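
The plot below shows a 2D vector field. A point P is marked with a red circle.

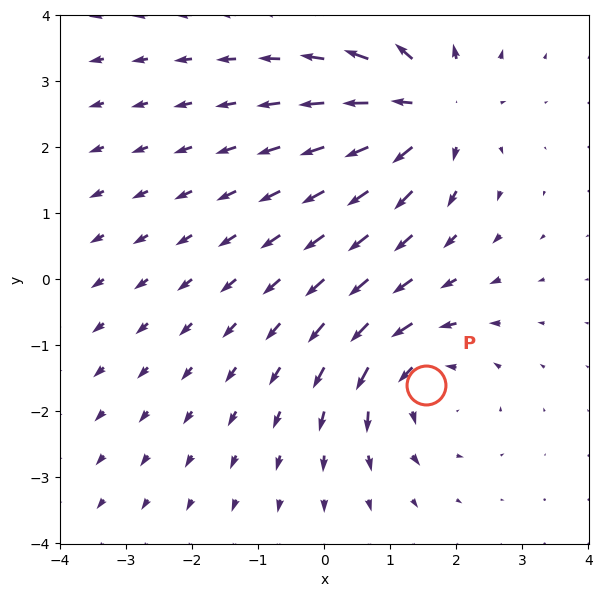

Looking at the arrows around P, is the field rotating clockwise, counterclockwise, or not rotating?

Near P at (1.5, -1.6) the arrows circulate counterclockwise. The curl (z-component) there is about +4; positive curl means counterclockwise rotation.

counterclockwise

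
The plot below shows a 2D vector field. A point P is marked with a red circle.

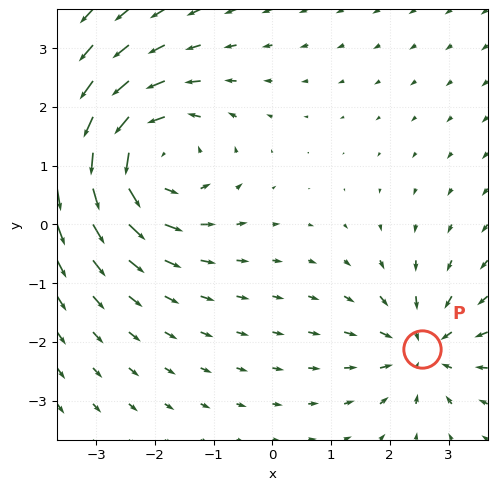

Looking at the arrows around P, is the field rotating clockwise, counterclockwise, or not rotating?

Near P at (2.6, -2.1) the arrows show no circulation. The curl there is ≈0.

not rotating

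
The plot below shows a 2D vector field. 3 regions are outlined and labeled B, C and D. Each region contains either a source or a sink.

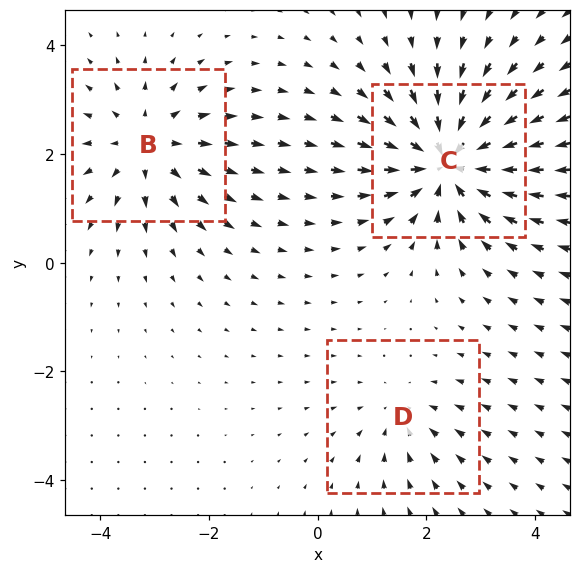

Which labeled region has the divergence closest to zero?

D

Divergence at each region's feature centre — B: about +3, C: about -5, D: about -2. Region D is closest to zero.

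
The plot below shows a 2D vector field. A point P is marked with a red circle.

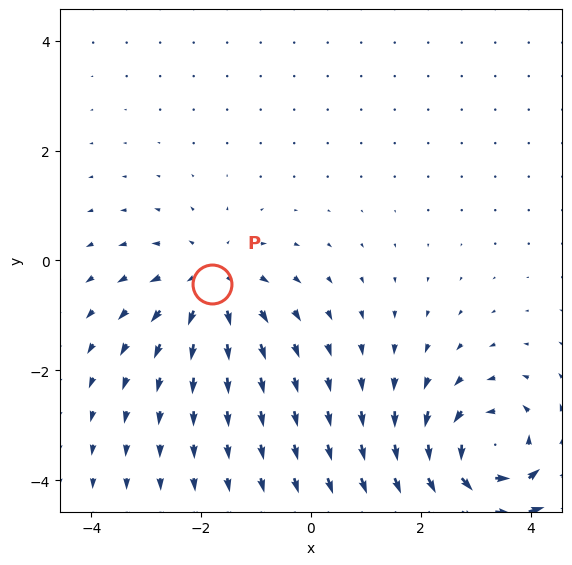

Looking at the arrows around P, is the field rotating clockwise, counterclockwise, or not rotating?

Near P at (-1.8, -0.4) the arrows show no circulation. The curl there is ≈0.

not rotating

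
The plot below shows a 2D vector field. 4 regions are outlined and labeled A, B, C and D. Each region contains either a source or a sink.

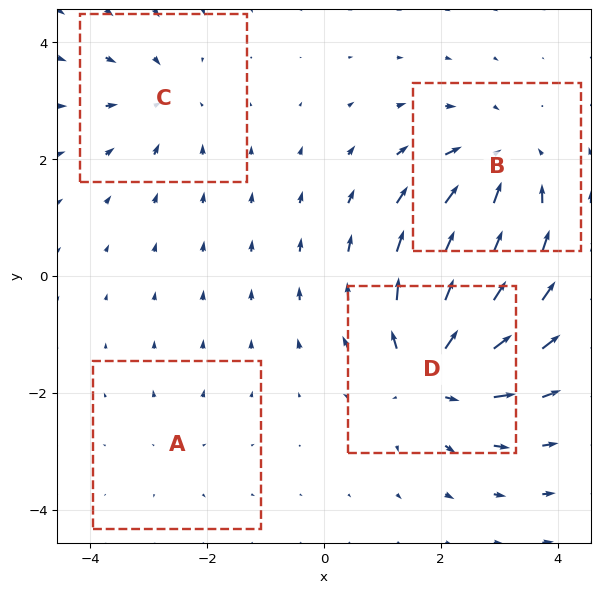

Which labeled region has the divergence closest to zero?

A

Divergence at each region's feature centre — A: about +2, B: about -5, C: about -3, D: about +7. Region A is closest to zero.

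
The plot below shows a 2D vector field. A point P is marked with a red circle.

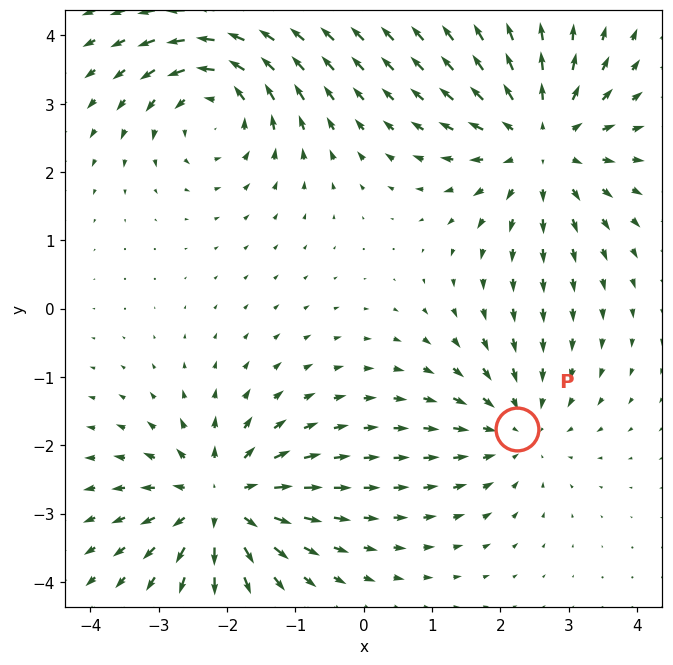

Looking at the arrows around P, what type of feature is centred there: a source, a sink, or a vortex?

At P (2.2, -1.8) the arrows converge inward. Divergence about -3, curl ≈0 — negative divergence with near-zero curl is a sink.

sink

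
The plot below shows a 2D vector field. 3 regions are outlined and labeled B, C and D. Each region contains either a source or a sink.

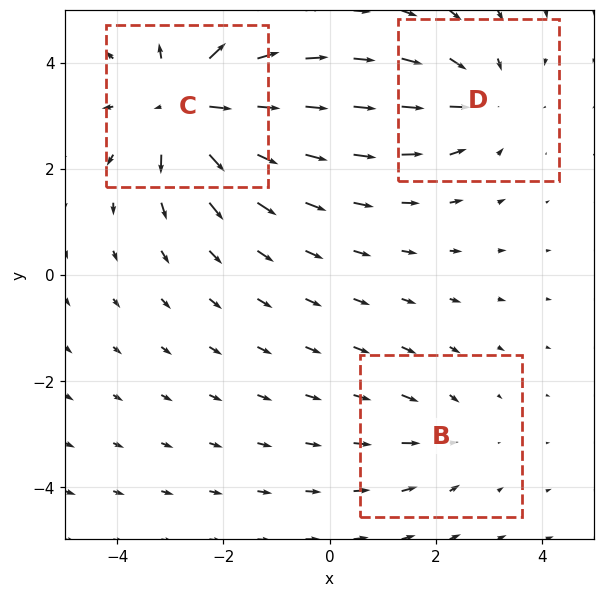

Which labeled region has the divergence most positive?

Divergence at each region's feature centre — B: about -2, C: about +5, D: about -3. Region C is most positive.

C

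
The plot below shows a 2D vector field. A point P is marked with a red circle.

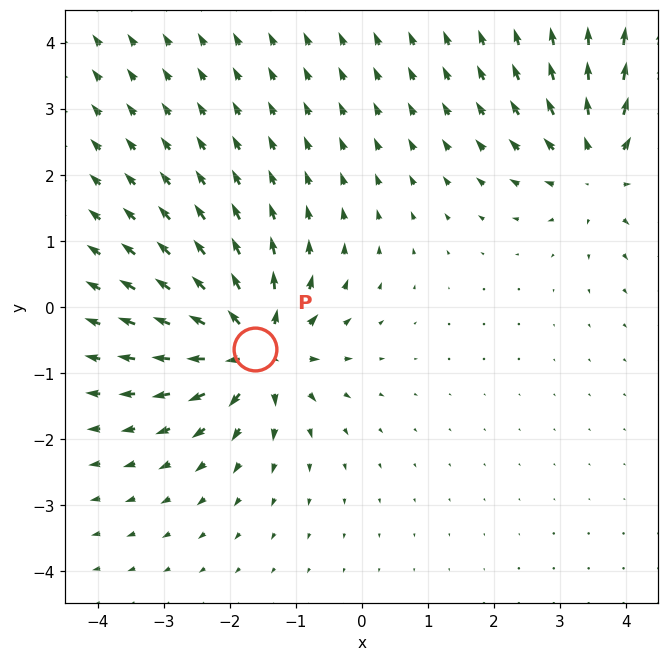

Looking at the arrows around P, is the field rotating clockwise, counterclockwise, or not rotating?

not rotating

Near P at (-1.6, -0.6) the arrows show no circulation. The curl there is ≈0.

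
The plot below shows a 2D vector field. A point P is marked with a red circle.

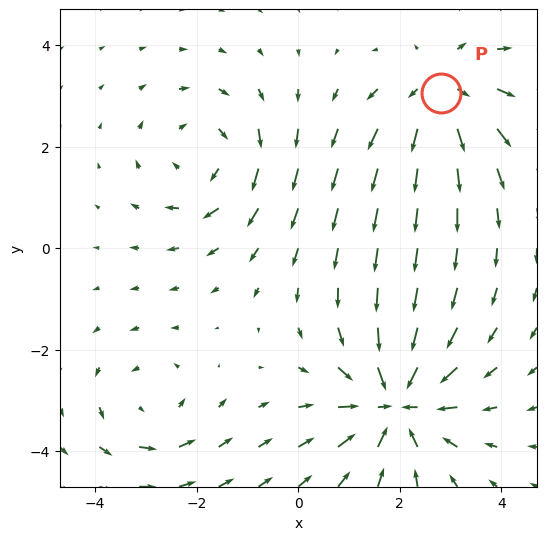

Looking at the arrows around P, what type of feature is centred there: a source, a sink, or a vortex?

source

At P (2.8, 3.1) the arrows spread outward. Divergence about +4, curl ≈0 — positive divergence with near-zero curl is a source.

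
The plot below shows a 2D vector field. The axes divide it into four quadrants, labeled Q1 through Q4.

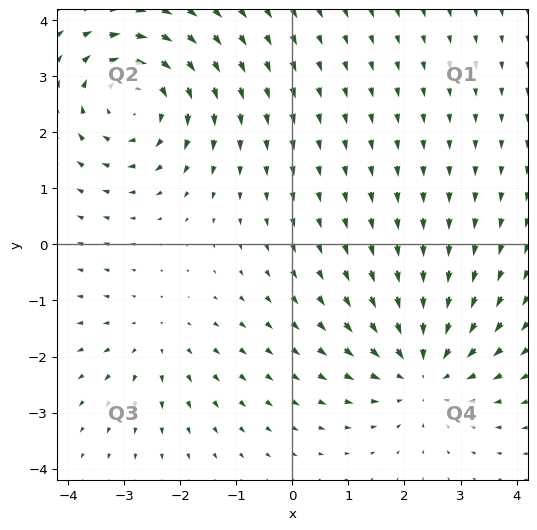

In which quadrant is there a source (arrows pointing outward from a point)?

Q3

The source sits at approximately (-2.5, -1.7), which lies in quadrant Q3. The divergence there is about +2, positive as expected for a source.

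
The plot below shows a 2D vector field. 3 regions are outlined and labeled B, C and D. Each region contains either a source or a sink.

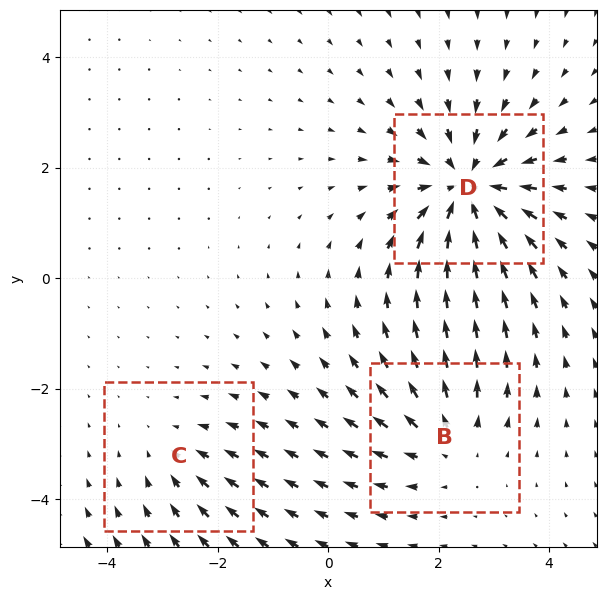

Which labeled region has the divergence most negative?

Divergence at each region's feature centre — B: about +3, C: about -2, D: about -5. Region D is most negative.

D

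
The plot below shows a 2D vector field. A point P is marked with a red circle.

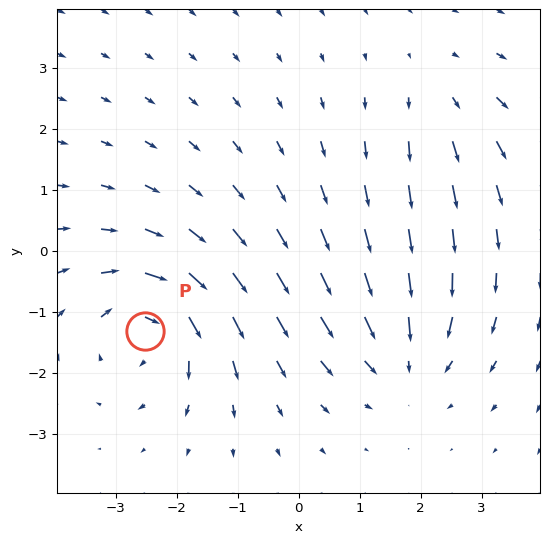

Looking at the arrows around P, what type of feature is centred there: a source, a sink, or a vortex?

At P (-2.5, -1.3) the arrows circulate clockwise. Divergence ≈0, curl about -6 — near-zero divergence with nonzero curl is a vortex.

vortex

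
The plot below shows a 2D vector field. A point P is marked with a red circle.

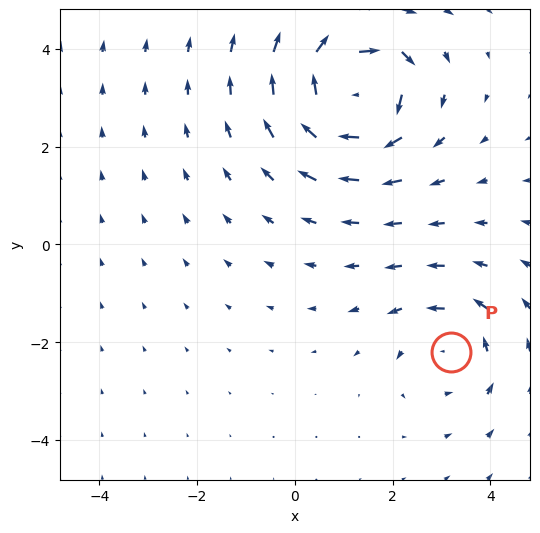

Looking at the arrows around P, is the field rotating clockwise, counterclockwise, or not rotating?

counterclockwise

Near P at (3.2, -2.2) the arrows circulate counterclockwise. The curl (z-component) there is about +2; positive curl means counterclockwise rotation.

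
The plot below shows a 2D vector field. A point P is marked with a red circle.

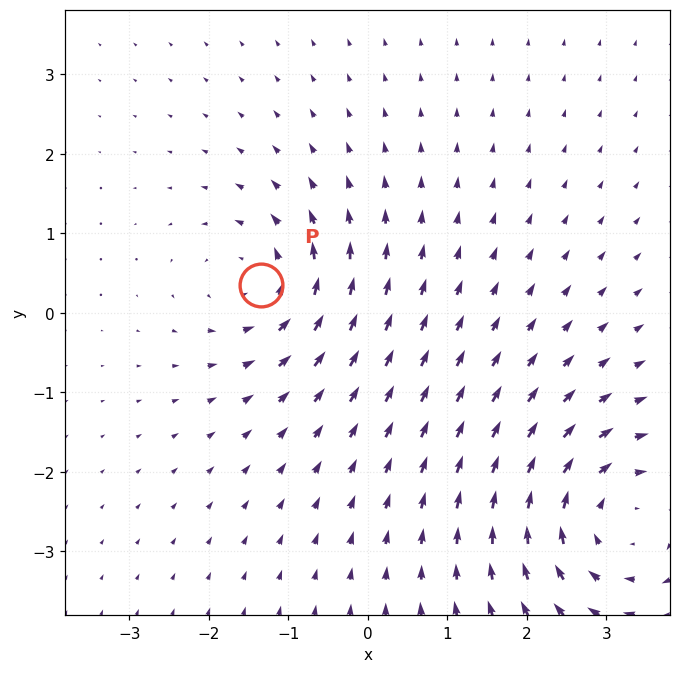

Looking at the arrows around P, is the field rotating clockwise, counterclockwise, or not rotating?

counterclockwise

Near P at (-1.3, 0.4) the arrows circulate counterclockwise. The curl (z-component) there is about +4; positive curl means counterclockwise rotation.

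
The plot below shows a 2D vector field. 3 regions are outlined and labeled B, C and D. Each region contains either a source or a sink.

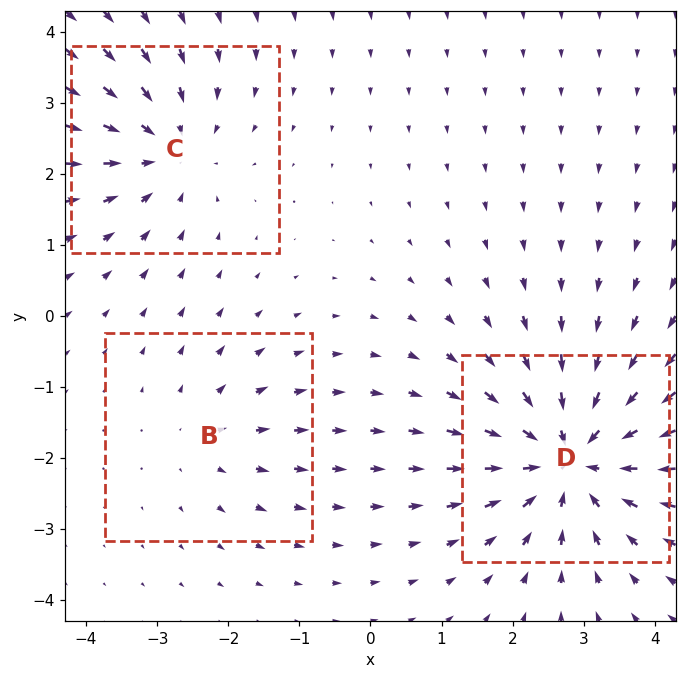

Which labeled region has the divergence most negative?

D

Divergence at each region's feature centre — B: about +2, C: about -3, D: about -5. Region D is most negative.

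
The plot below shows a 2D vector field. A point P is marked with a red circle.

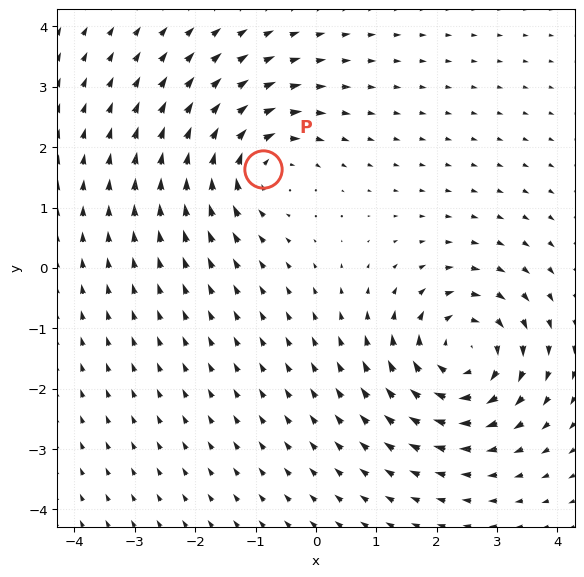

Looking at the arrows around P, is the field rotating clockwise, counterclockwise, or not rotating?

Near P at (-0.9, 1.6) the arrows circulate clockwise. The curl (z-component) there is about -4; negative curl means clockwise rotation.

clockwise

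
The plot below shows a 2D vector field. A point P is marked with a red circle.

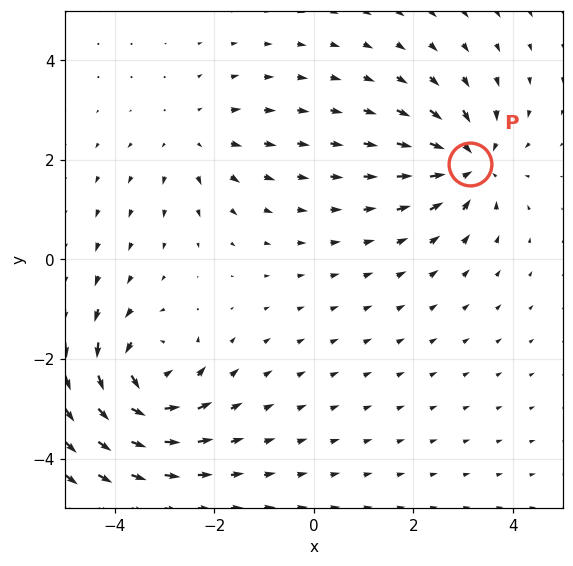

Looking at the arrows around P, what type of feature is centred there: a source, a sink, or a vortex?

sink

At P (3.1, 1.9) the arrows converge inward. Divergence about -5, curl ≈0 — negative divergence with near-zero curl is a sink.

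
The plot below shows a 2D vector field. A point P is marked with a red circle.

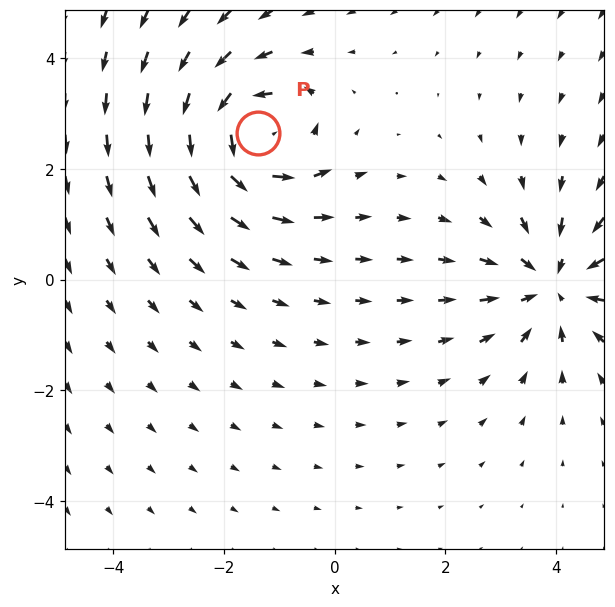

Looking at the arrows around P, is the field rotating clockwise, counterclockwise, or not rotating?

Near P at (-1.4, 2.7) the arrows circulate counterclockwise. The curl (z-component) there is about +6; positive curl means counterclockwise rotation.

counterclockwise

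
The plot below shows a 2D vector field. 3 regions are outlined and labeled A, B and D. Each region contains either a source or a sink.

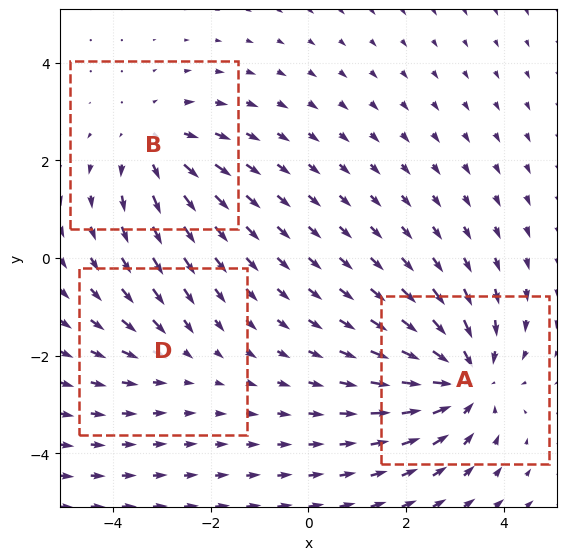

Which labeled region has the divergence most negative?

A

Divergence at each region's feature centre — A: about -4, B: about +3, D: about -2. Region A is most negative.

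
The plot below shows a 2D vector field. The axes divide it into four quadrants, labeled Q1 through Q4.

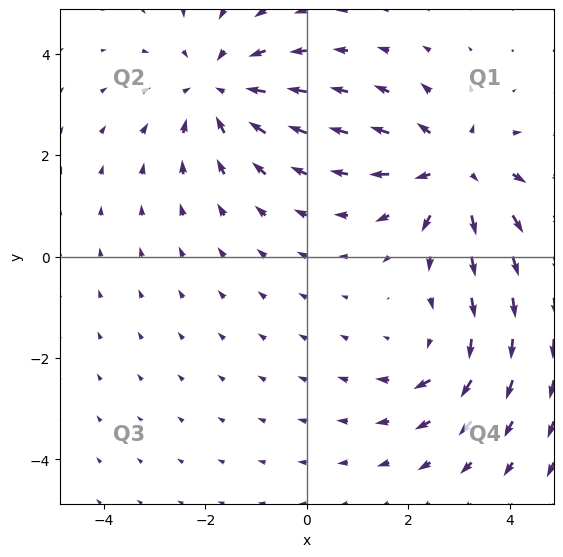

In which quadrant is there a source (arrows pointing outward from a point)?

Q1

The source sits at approximately (2.9, 1.7), which lies in quadrant Q1. The divergence there is about +4, positive as expected for a source.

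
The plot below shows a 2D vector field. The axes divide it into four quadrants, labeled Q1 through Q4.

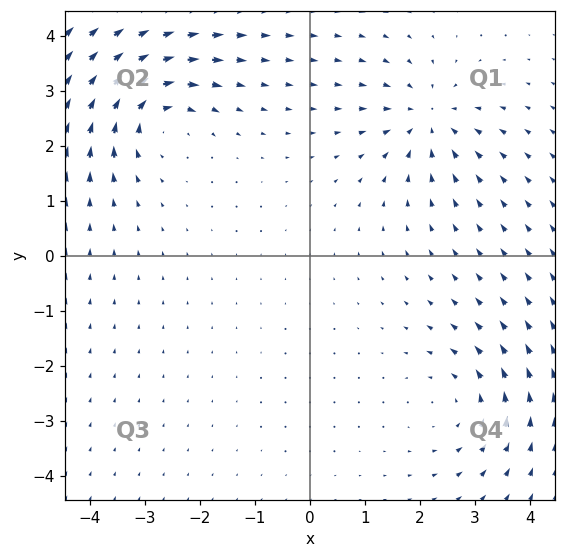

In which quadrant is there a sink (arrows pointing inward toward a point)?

The sink sits at approximately (2.1, 2.5), which lies in quadrant Q1. The divergence there is about -3, negative as expected for a sink.

Q1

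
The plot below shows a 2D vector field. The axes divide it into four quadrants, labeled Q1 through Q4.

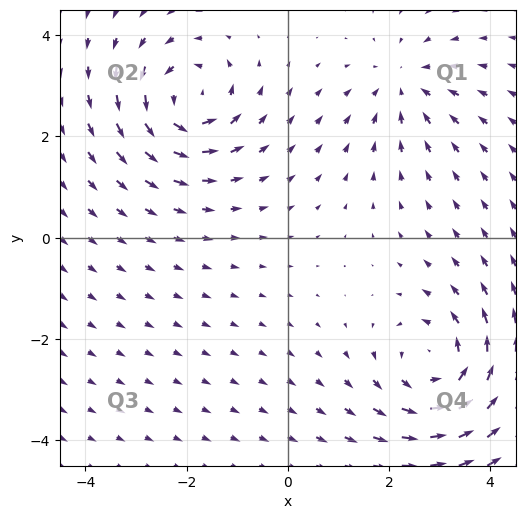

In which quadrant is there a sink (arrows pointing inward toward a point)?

The sink sits at approximately (2.3, 3.0), which lies in quadrant Q1. The divergence there is about -3, negative as expected for a sink.

Q1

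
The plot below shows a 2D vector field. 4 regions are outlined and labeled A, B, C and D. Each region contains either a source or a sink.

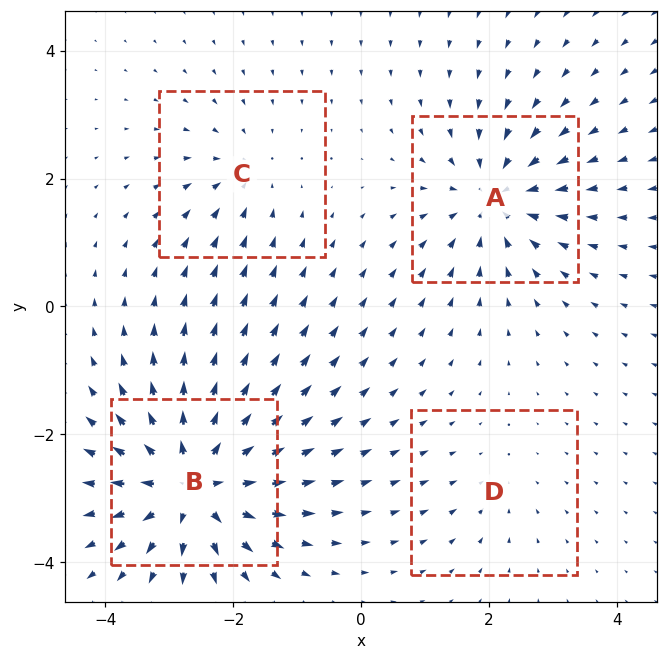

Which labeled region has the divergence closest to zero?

D

Divergence at each region's feature centre — A: about -6, B: about +8, C: about -3, D: about -2. Region D is closest to zero.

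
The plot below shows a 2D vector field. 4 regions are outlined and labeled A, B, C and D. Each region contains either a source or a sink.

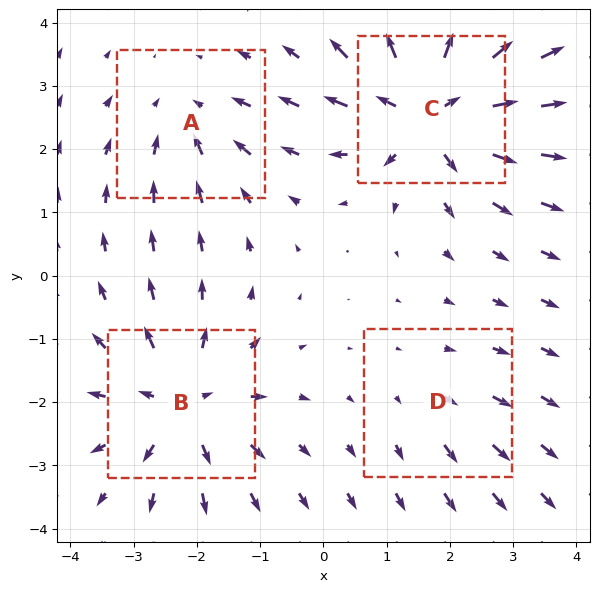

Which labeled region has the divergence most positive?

Divergence at each region's feature centre — A: about -3, B: about +5, C: about +7, D: about +2. Region C is most positive.

C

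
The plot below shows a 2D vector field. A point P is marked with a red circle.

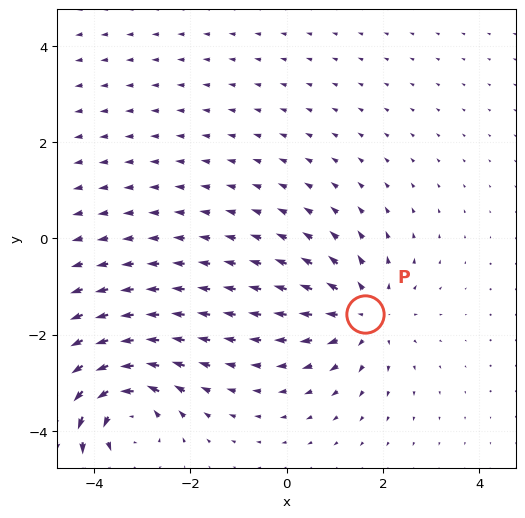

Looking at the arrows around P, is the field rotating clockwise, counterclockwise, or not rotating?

Near P at (1.6, -1.6) the arrows show no circulation. The curl there is ≈0.

not rotating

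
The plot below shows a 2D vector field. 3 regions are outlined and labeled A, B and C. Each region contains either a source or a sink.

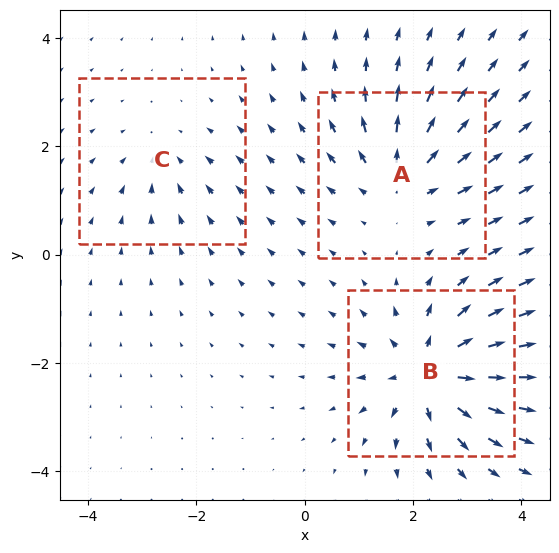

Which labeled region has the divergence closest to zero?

C

Divergence at each region's feature centre — A: about +4, B: about +6, C: about -2. Region C is closest to zero.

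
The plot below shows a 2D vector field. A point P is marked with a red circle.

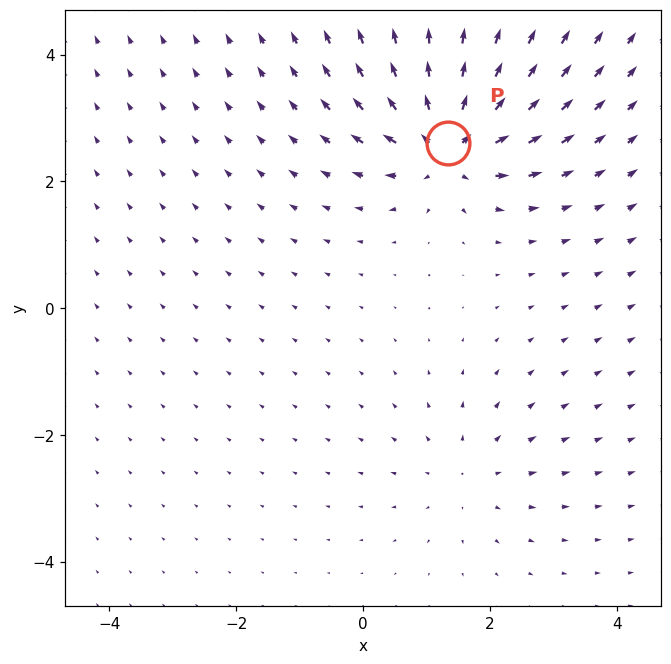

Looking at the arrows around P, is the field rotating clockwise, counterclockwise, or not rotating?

Near P at (1.3, 2.6) the arrows show no circulation. The curl there is ≈0.

not rotating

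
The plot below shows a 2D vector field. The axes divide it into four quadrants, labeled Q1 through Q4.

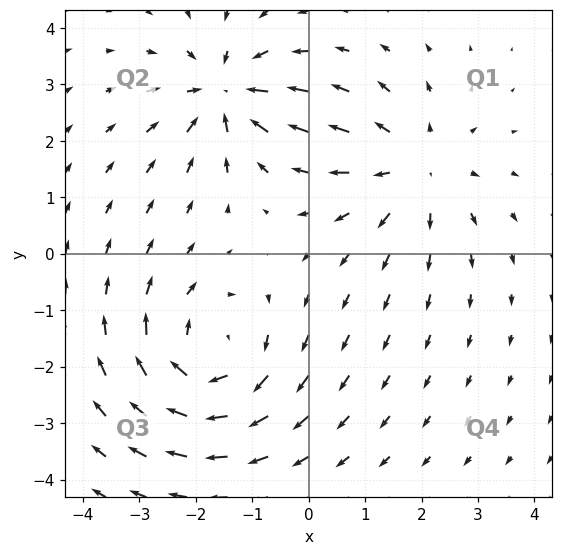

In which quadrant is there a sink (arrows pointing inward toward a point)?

Q2

The sink sits at approximately (-1.5, 2.8), which lies in quadrant Q2. The divergence there is about -5, negative as expected for a sink.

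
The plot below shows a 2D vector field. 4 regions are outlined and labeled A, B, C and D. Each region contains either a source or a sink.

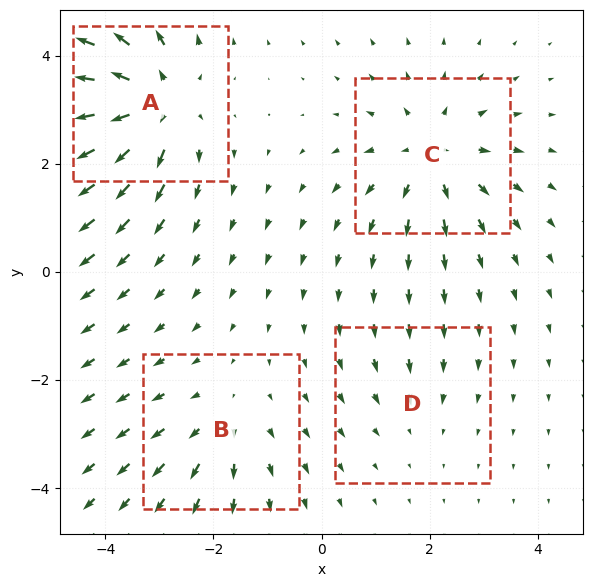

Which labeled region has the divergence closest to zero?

D

Divergence at each region's feature centre — A: about +6, B: about +3, C: about +5, D: about -2. Region D is closest to zero.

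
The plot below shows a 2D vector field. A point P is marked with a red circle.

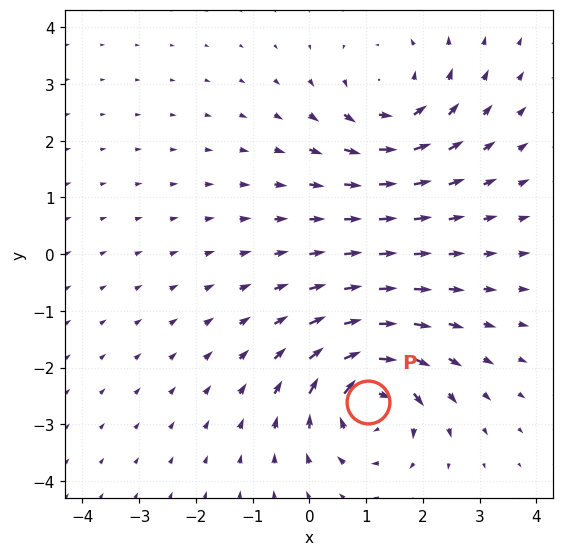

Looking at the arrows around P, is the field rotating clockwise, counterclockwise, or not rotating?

clockwise

Near P at (1.0, -2.6) the arrows circulate clockwise. The curl (z-component) there is about -6; negative curl means clockwise rotation.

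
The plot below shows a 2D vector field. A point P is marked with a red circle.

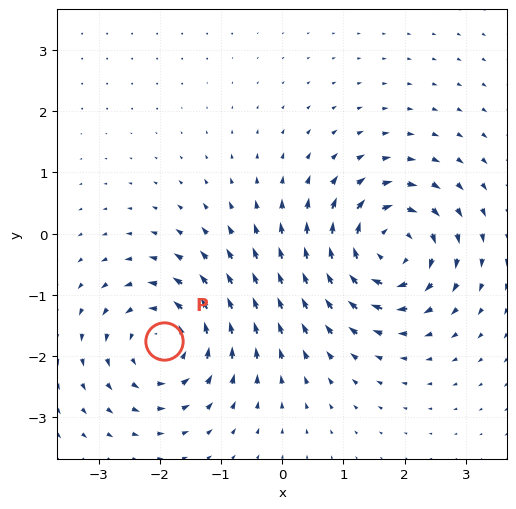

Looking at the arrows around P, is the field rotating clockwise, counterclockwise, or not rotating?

counterclockwise

Near P at (-1.9, -1.8) the arrows circulate counterclockwise. The curl (z-component) there is about +5; positive curl means counterclockwise rotation.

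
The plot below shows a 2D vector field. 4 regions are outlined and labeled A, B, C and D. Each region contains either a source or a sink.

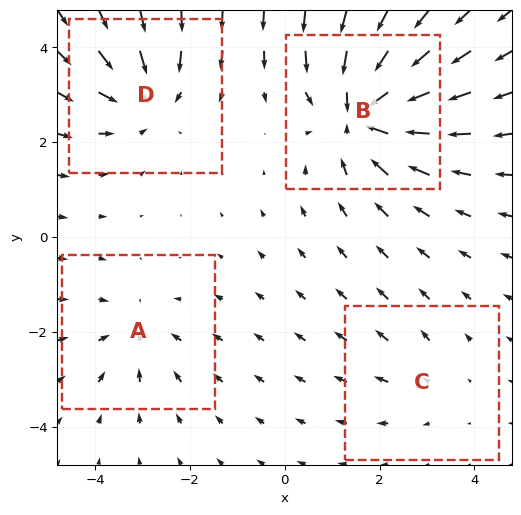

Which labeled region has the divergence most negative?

Divergence at each region's feature centre — A: about -3, B: about -6, C: about +2, D: about -4. Region B is most negative.

B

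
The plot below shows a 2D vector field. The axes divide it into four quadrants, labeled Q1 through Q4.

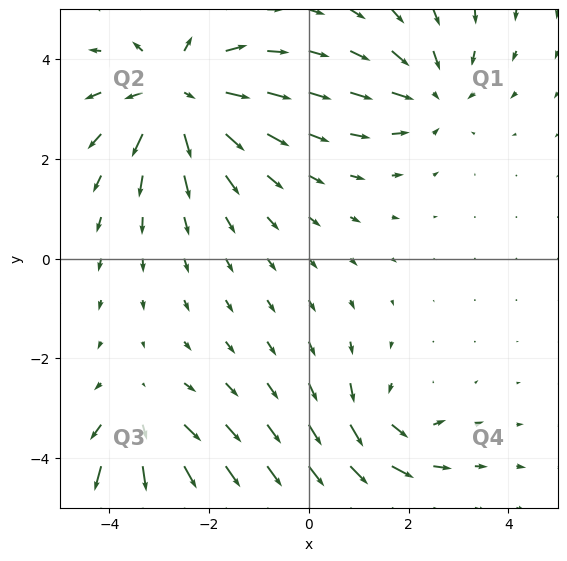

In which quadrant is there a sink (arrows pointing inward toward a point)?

The sink sits at approximately (2.5, 3.3), which lies in quadrant Q1. The divergence there is about -3, negative as expected for a sink.

Q1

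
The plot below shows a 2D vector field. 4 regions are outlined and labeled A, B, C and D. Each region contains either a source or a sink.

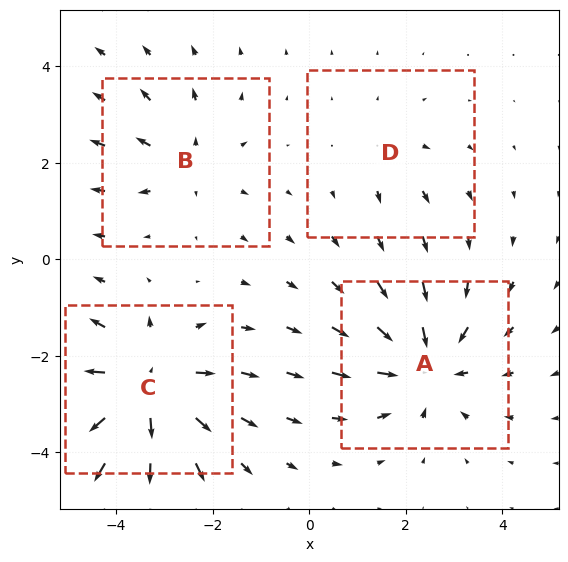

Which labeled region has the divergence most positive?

Divergence at each region's feature centre — A: about -5, B: about +3, C: about +6, D: about +2. Region C is most positive.

C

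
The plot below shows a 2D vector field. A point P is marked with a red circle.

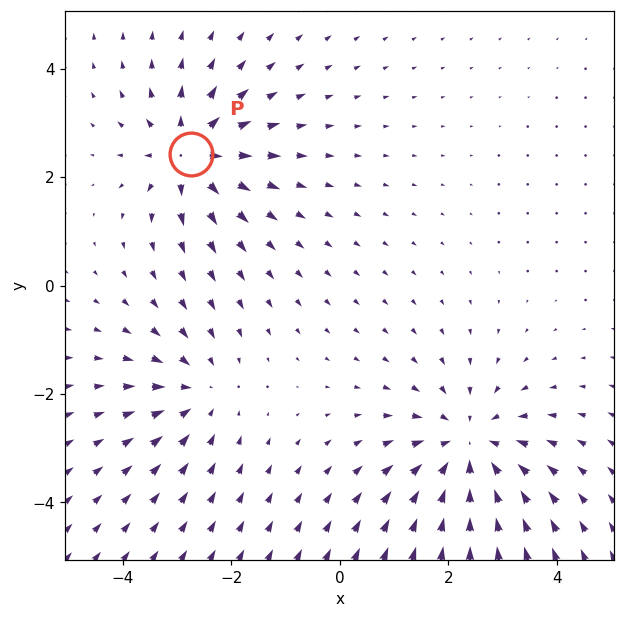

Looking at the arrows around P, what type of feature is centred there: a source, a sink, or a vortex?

At P (-2.8, 2.4) the arrows spread outward. Divergence about +5, curl ≈0 — positive divergence with near-zero curl is a source.

source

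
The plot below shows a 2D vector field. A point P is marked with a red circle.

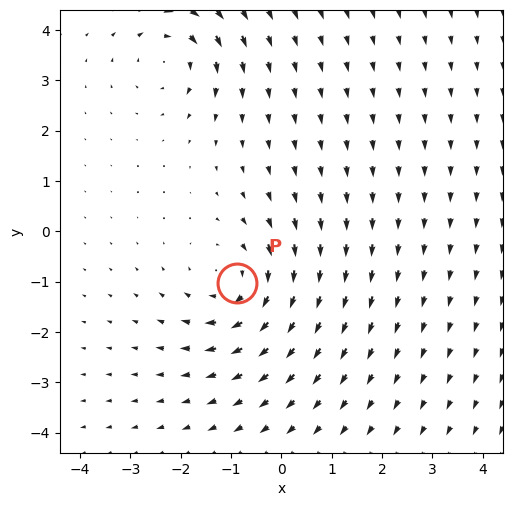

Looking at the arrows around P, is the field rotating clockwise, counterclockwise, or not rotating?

clockwise

Near P at (-0.9, -1.0) the arrows circulate clockwise. The curl (z-component) there is about -4; negative curl means clockwise rotation.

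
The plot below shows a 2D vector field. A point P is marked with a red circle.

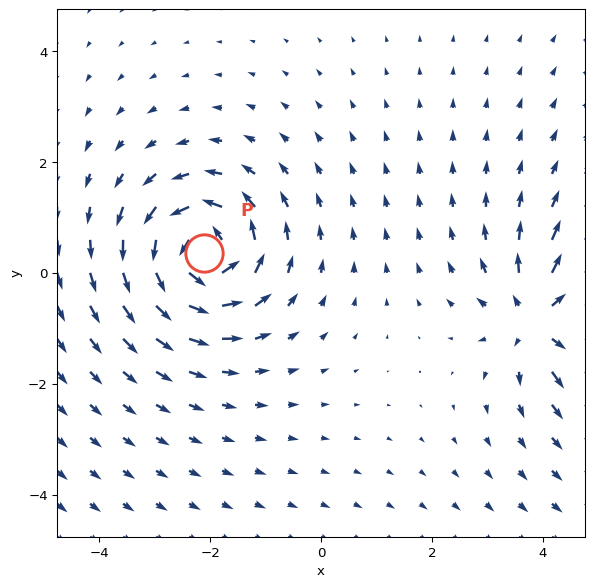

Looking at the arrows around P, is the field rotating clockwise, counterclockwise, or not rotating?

Near P at (-2.1, 0.4) the arrows circulate counterclockwise. The curl (z-component) there is about +6; positive curl means counterclockwise rotation.

counterclockwise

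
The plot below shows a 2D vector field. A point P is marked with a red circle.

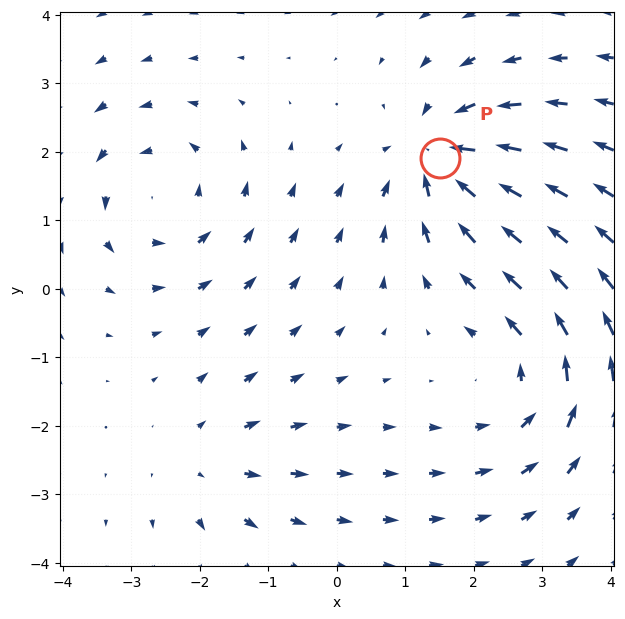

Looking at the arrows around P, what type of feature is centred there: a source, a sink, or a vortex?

sink

At P (1.5, 1.9) the arrows converge inward. Divergence about -6, curl ≈0 — negative divergence with near-zero curl is a sink.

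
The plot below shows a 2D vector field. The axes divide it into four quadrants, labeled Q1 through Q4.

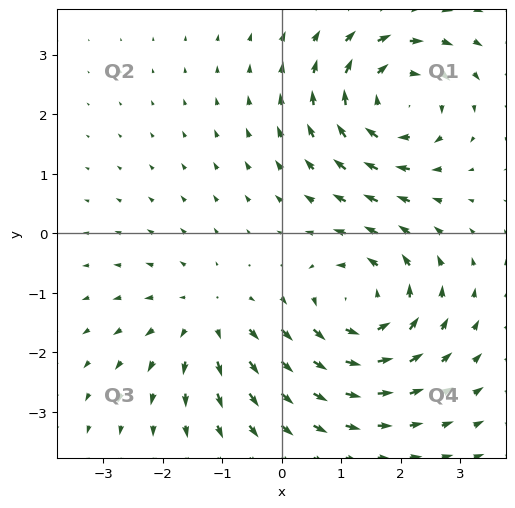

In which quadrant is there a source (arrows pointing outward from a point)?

The source sits at approximately (-1.2, -1.4), which lies in quadrant Q3. The divergence there is about +2, positive as expected for a source.

Q3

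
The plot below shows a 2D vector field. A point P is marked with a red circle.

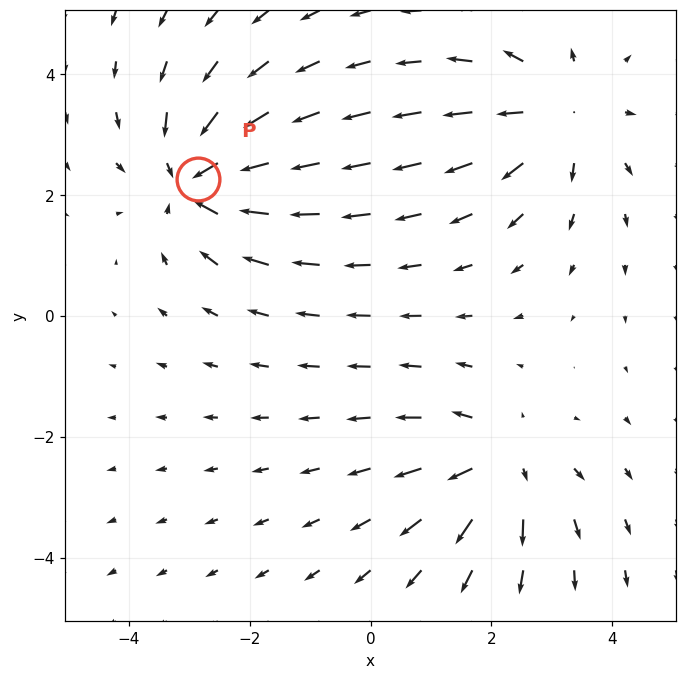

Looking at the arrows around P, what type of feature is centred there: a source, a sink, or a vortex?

At P (-2.9, 2.3) the arrows converge inward. Divergence about -6, curl ≈0 — negative divergence with near-zero curl is a sink.

sink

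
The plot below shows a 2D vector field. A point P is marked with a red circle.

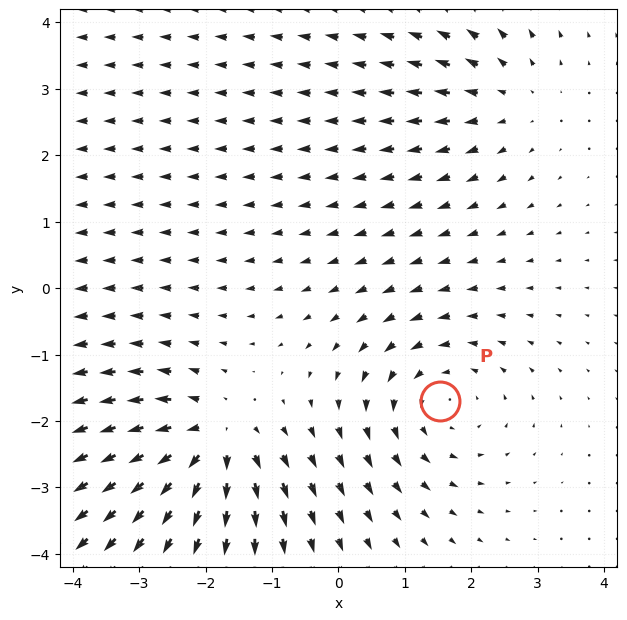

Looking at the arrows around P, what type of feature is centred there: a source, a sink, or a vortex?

vortex

At P (1.5, -1.7) the arrows circulate counterclockwise. Divergence ≈0, curl about +4 — near-zero divergence with nonzero curl is a vortex.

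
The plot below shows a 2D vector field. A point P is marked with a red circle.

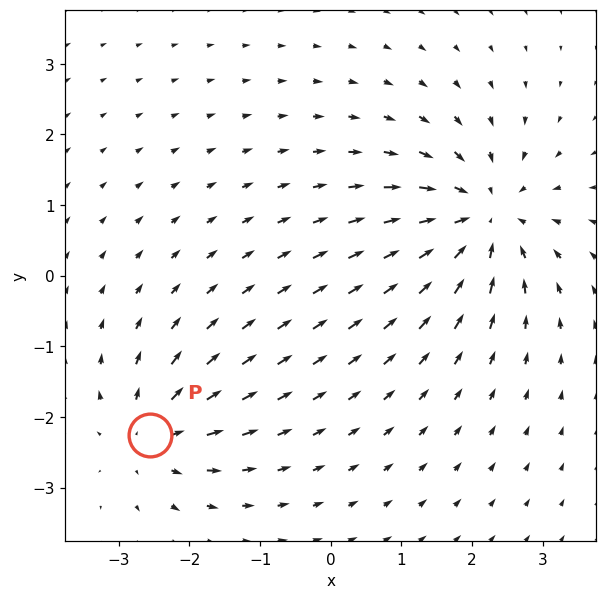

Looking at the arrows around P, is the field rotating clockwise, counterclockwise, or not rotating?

not rotating

Near P at (-2.6, -2.3) the arrows show no circulation. The curl there is ≈0.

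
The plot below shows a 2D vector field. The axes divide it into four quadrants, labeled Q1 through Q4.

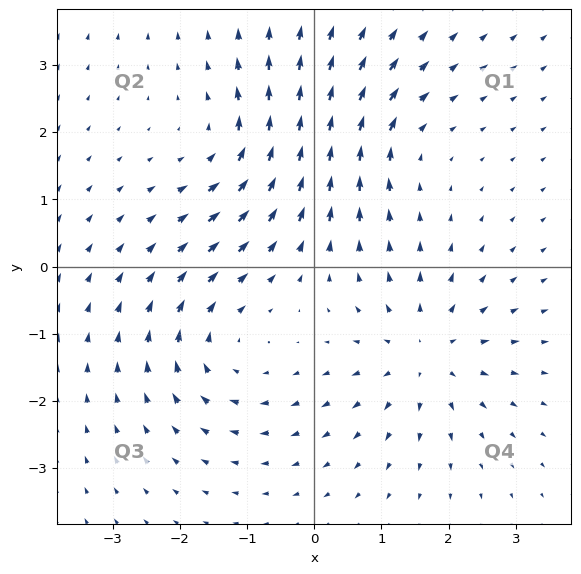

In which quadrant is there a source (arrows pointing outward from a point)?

The source sits at approximately (1.7, -1.3), which lies in quadrant Q4. The divergence there is about +5, positive as expected for a source.

Q4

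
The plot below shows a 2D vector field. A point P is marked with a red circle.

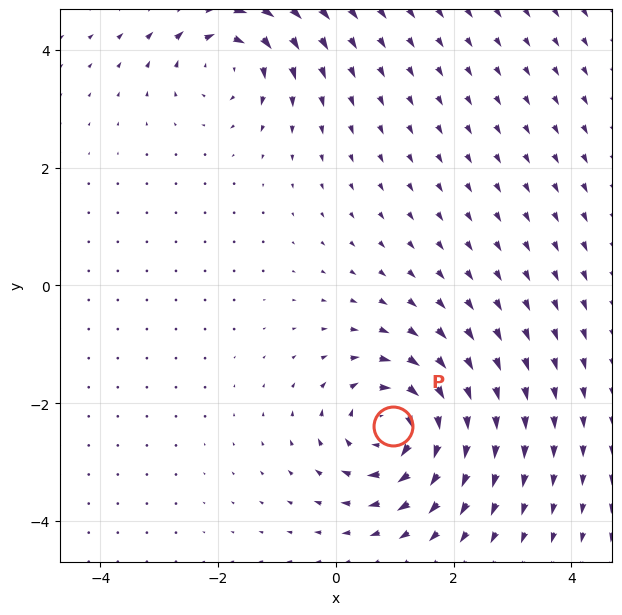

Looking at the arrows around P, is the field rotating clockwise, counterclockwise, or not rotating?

Near P at (1.0, -2.4) the arrows circulate clockwise. The curl (z-component) there is about -5; negative curl means clockwise rotation.

clockwise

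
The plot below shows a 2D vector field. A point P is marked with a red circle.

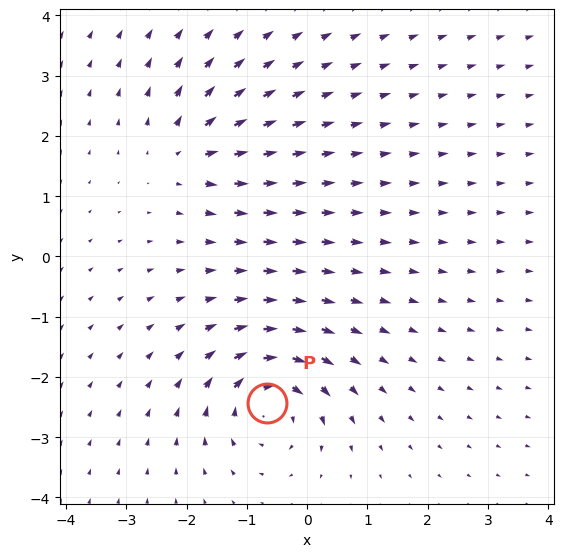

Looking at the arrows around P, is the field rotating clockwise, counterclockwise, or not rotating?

Near P at (-0.7, -2.4) the arrows circulate clockwise. The curl (z-component) there is about -6; negative curl means clockwise rotation.

clockwise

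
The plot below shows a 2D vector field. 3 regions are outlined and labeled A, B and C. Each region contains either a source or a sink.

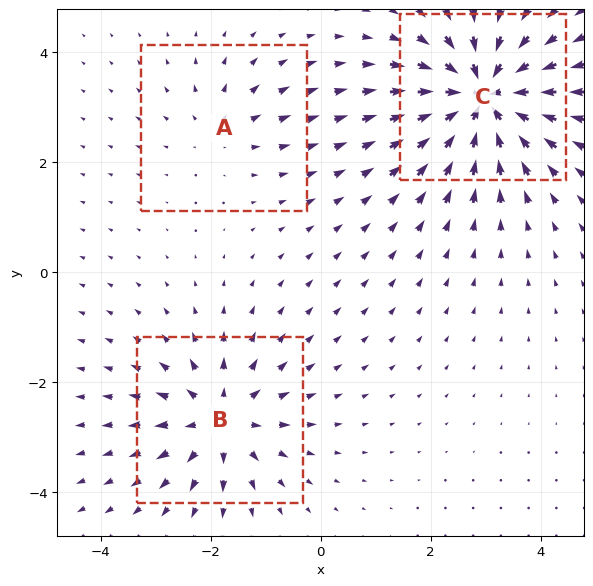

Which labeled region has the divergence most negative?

C

Divergence at each region's feature centre — A: about +2, B: about +4, C: about -6. Region C is most negative.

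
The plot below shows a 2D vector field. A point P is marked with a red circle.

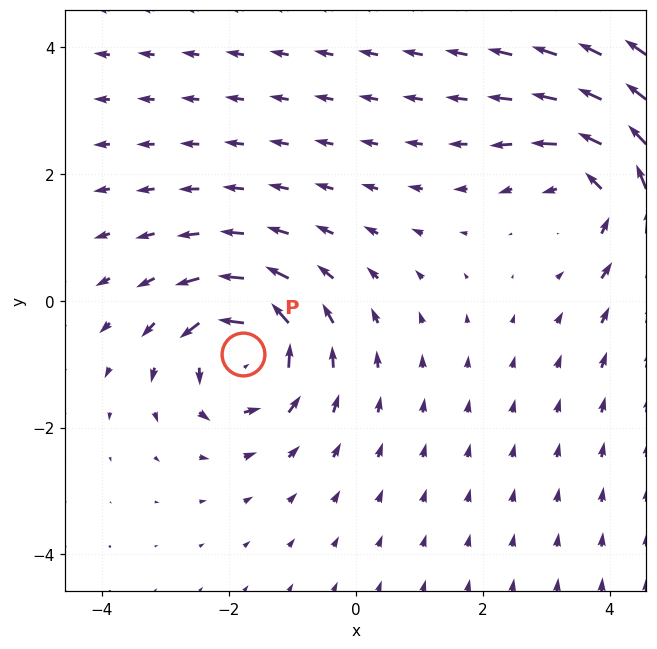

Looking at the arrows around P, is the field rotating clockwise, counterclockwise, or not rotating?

counterclockwise

Near P at (-1.8, -0.8) the arrows circulate counterclockwise. The curl (z-component) there is about +5; positive curl means counterclockwise rotation.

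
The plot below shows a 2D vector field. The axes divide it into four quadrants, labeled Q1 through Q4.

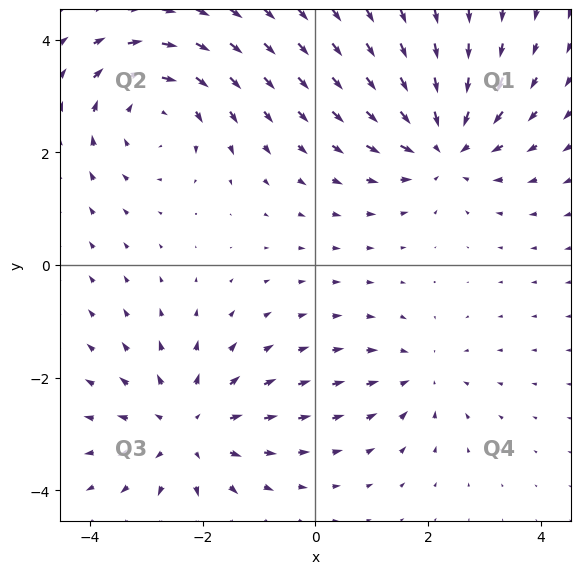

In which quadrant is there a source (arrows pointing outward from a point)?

Q3

The source sits at approximately (-2.3, -2.9), which lies in quadrant Q3. The divergence there is about +4, positive as expected for a source.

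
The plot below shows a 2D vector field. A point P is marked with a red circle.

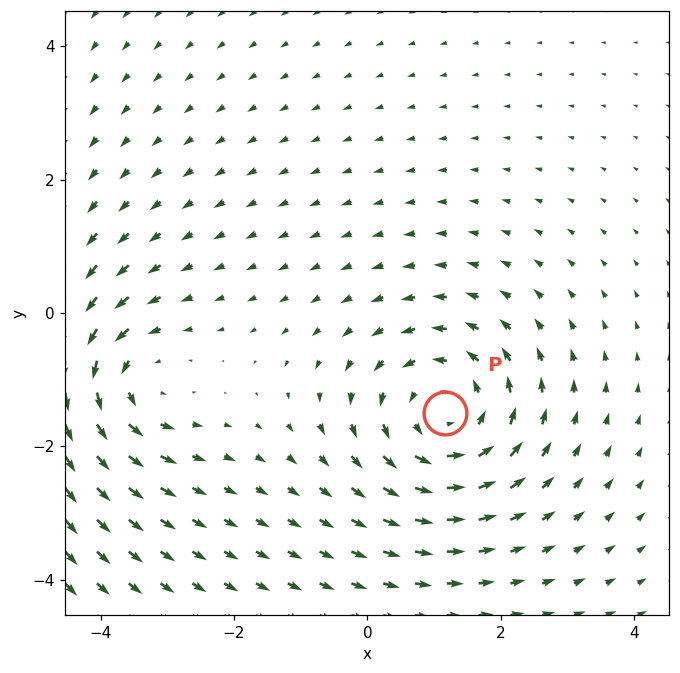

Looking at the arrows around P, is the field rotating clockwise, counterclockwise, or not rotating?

counterclockwise

Near P at (1.2, -1.5) the arrows circulate counterclockwise. The curl (z-component) there is about +4; positive curl means counterclockwise rotation.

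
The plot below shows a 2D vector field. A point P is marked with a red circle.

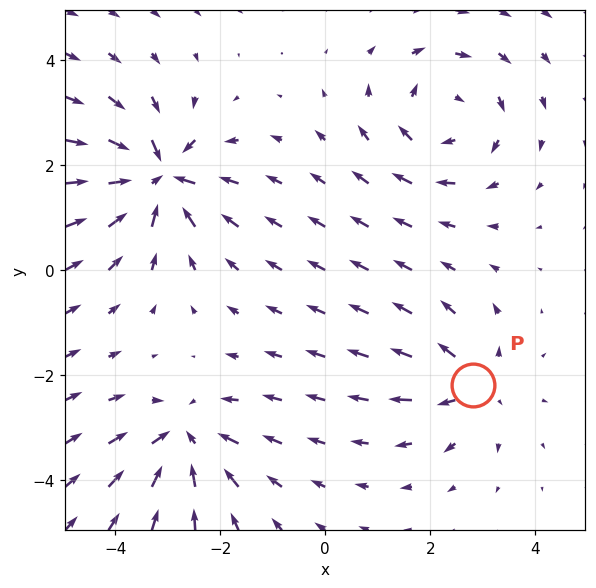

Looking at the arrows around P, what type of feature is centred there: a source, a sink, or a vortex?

source

At P (2.8, -2.2) the arrows spread outward. Divergence about +4, curl ≈0 — positive divergence with near-zero curl is a source.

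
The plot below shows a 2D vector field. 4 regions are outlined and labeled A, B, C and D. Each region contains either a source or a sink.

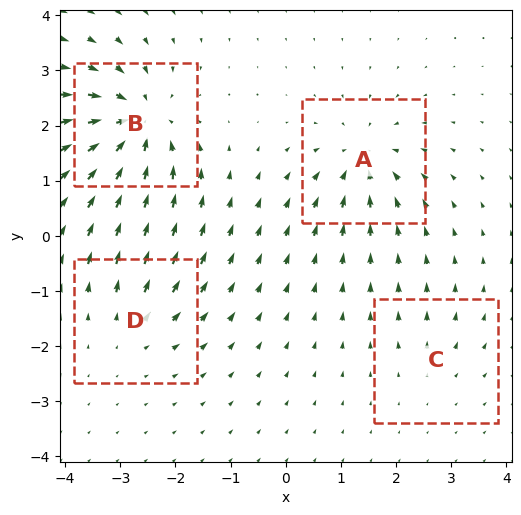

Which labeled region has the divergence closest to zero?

Divergence at each region's feature centre — A: about -6, B: about -9, C: about +2, D: about +4. Region C is closest to zero.

C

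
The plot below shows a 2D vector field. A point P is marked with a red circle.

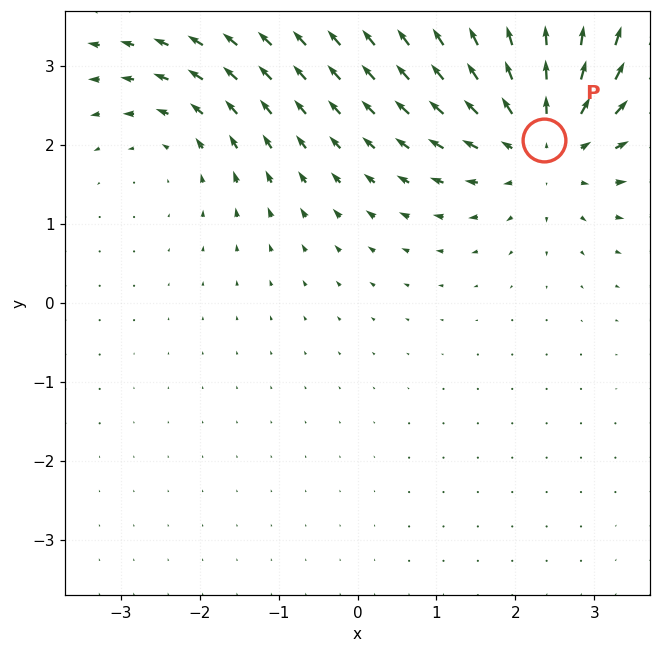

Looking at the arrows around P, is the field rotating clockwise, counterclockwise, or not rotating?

not rotating

Near P at (2.4, 2.1) the arrows show no circulation. The curl there is ≈0.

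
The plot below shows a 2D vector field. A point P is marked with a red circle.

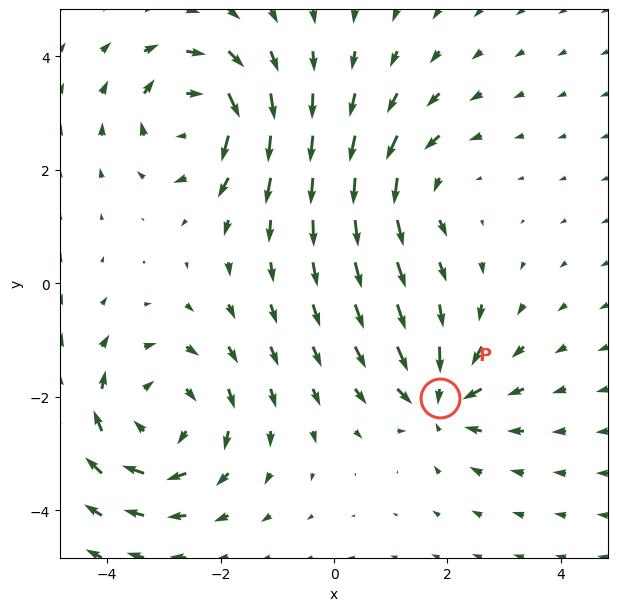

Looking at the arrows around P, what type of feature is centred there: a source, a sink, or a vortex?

At P (1.9, -2.0) the arrows converge inward. Divergence about -5, curl ≈0 — negative divergence with near-zero curl is a sink.

sink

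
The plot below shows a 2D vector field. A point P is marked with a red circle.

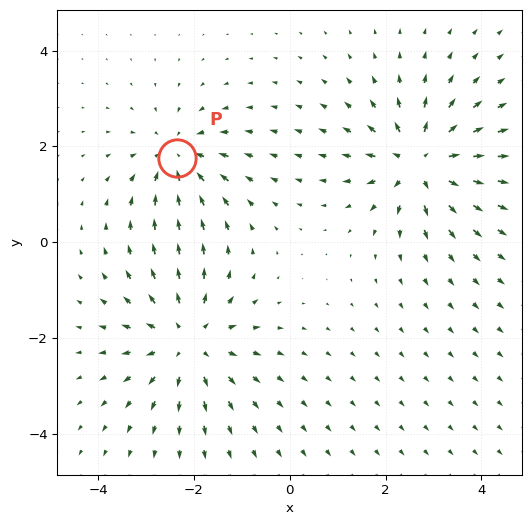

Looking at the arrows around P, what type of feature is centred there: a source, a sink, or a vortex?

At P (-2.4, 1.8) the arrows converge inward. Divergence about -4, curl ≈0 — negative divergence with near-zero curl is a sink.

sink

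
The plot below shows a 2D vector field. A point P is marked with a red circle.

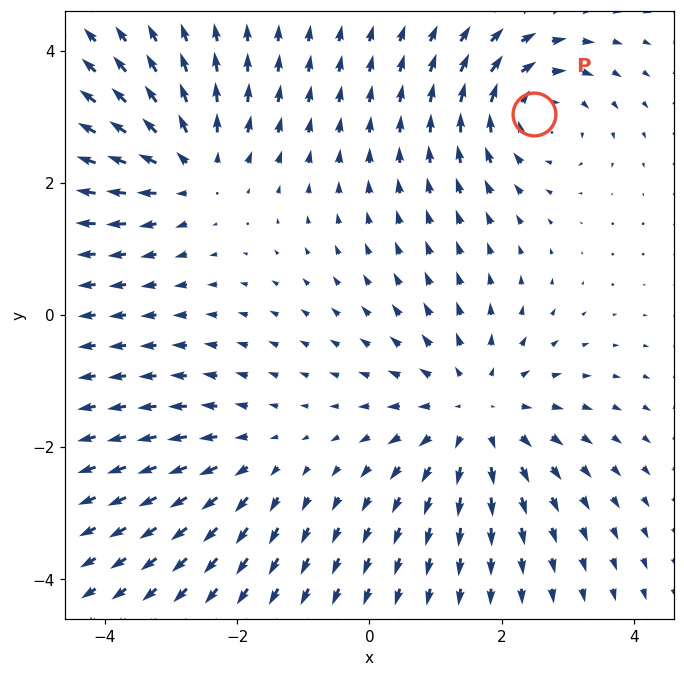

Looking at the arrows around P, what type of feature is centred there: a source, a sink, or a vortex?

At P (2.5, 3.0) the arrows circulate clockwise. Divergence ≈0, curl about -4 — near-zero divergence with nonzero curl is a vortex.

vortex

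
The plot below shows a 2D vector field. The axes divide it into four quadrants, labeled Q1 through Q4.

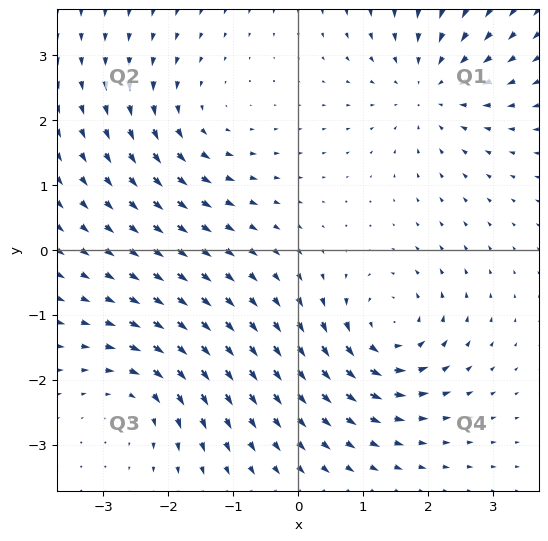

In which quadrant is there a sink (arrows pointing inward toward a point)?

Q1

The sink sits at approximately (2.0, 2.5), which lies in quadrant Q1. The divergence there is about -4, negative as expected for a sink.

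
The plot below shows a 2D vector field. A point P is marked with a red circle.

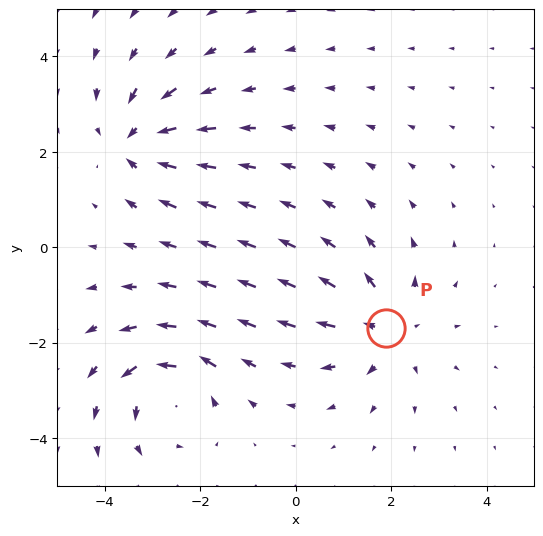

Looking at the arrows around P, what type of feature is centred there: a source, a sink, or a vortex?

source

At P (1.9, -1.7) the arrows spread outward. Divergence about +4, curl ≈0 — positive divergence with near-zero curl is a source.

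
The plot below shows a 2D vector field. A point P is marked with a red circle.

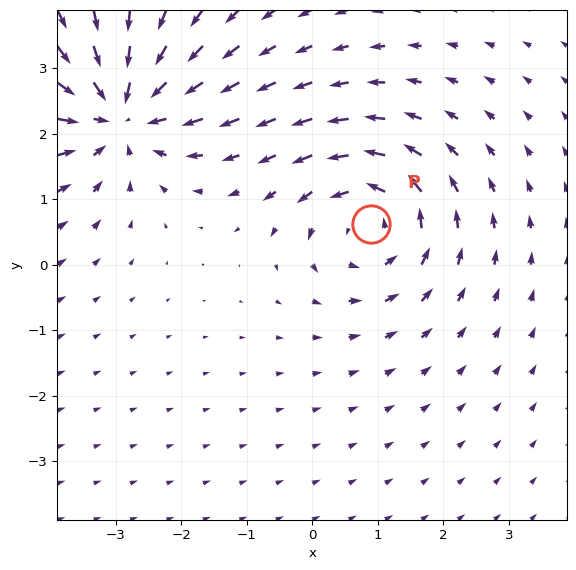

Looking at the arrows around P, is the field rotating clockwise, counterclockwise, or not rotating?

counterclockwise

Near P at (0.9, 0.6) the arrows circulate counterclockwise. The curl (z-component) there is about +4; positive curl means counterclockwise rotation.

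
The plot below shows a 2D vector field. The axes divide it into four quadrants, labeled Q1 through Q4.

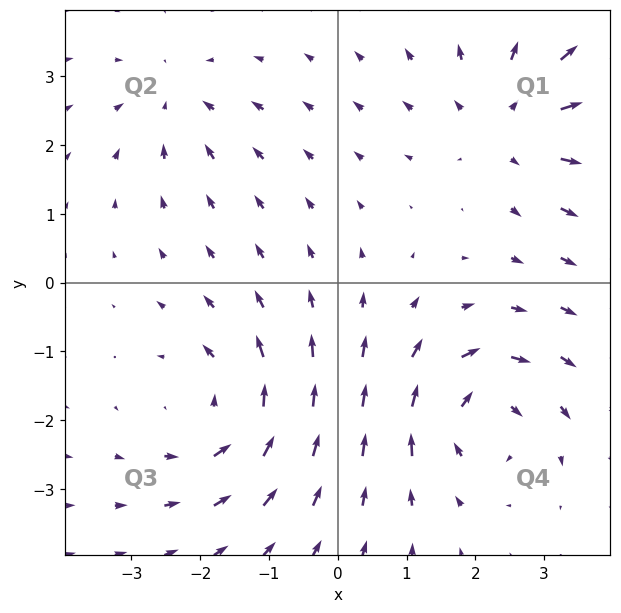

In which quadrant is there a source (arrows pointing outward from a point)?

Q1

The source sits at approximately (2.5, 2.3), which lies in quadrant Q1. The divergence there is about +4, positive as expected for a source.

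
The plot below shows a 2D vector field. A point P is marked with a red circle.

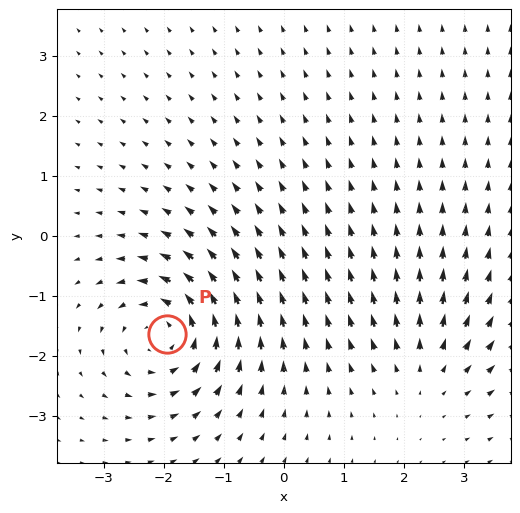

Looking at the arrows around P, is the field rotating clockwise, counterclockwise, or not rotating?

counterclockwise

Near P at (-1.9, -1.6) the arrows circulate counterclockwise. The curl (z-component) there is about +5; positive curl means counterclockwise rotation.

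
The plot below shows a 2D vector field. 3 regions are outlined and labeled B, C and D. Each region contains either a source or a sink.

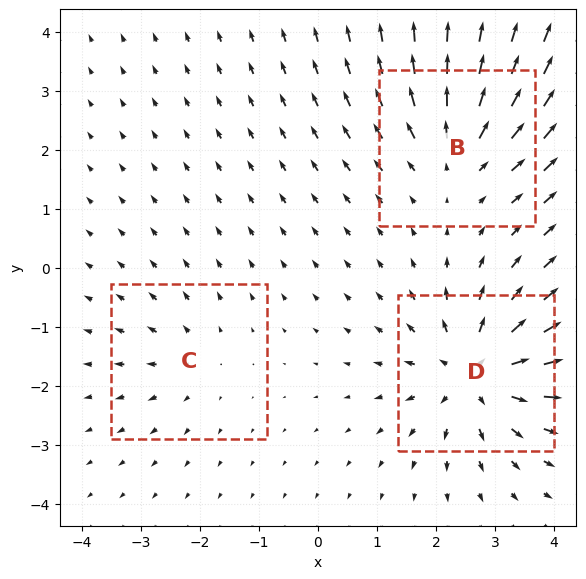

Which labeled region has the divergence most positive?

D

Divergence at each region's feature centre — B: about +4, C: about +2, D: about +5. Region D is most positive.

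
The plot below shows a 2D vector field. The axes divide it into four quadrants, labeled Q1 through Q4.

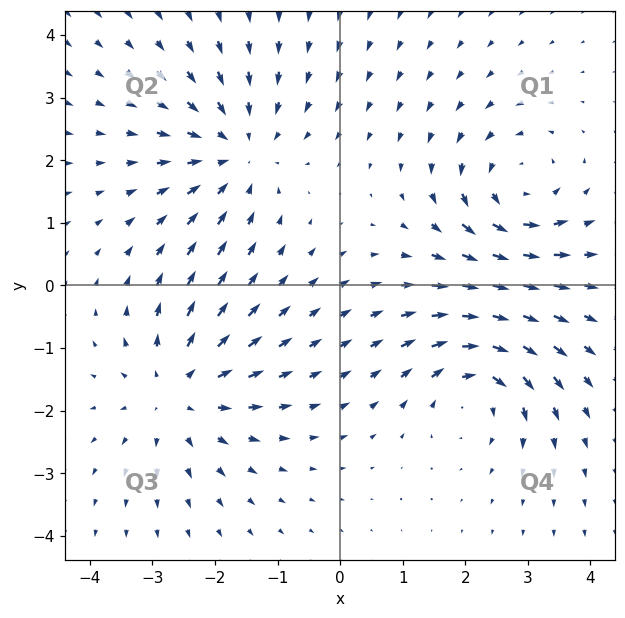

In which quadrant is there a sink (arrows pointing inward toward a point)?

Q2

The sink sits at approximately (-1.6, 2.1), which lies in quadrant Q2. The divergence there is about -4, negative as expected for a sink.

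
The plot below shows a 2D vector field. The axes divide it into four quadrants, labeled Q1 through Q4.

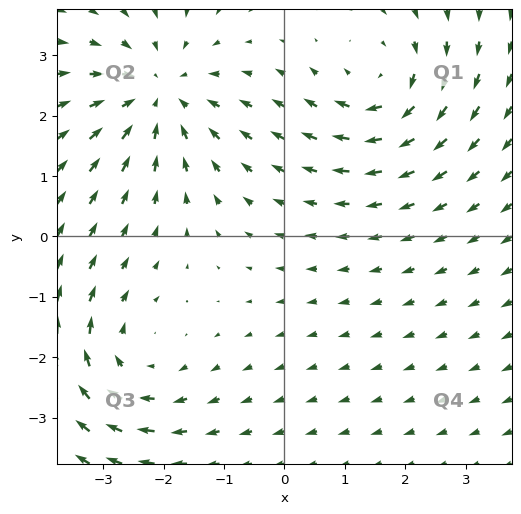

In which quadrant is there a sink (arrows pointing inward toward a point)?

The sink sits at approximately (-2.1, 2.4), which lies in quadrant Q2. The divergence there is about -4, negative as expected for a sink.

Q2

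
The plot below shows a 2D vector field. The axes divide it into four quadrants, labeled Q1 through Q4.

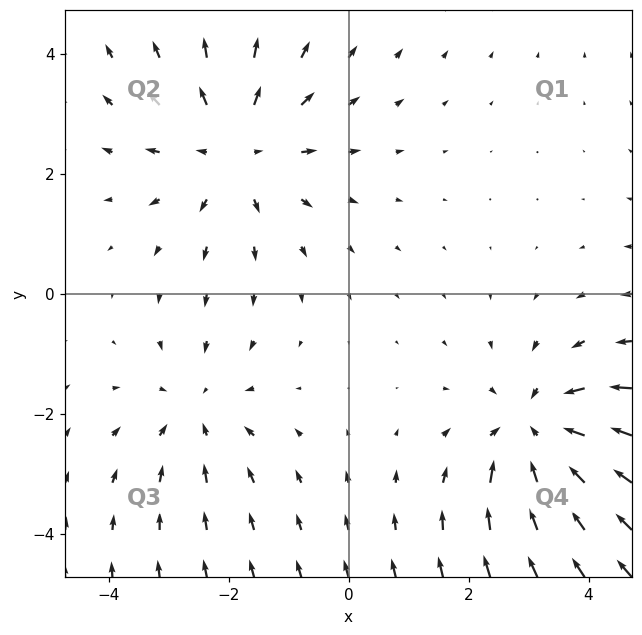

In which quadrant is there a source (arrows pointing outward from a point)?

Q2

The source sits at approximately (-1.9, 2.4), which lies in quadrant Q2. The divergence there is about +3, positive as expected for a source.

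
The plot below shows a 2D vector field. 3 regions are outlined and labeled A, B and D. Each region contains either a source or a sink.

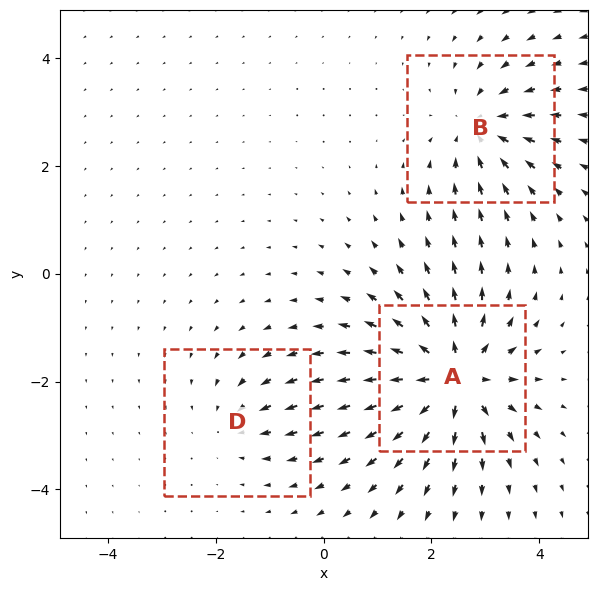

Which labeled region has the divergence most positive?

A

Divergence at each region's feature centre — A: about +6, B: about -4, D: about -2. Region A is most positive.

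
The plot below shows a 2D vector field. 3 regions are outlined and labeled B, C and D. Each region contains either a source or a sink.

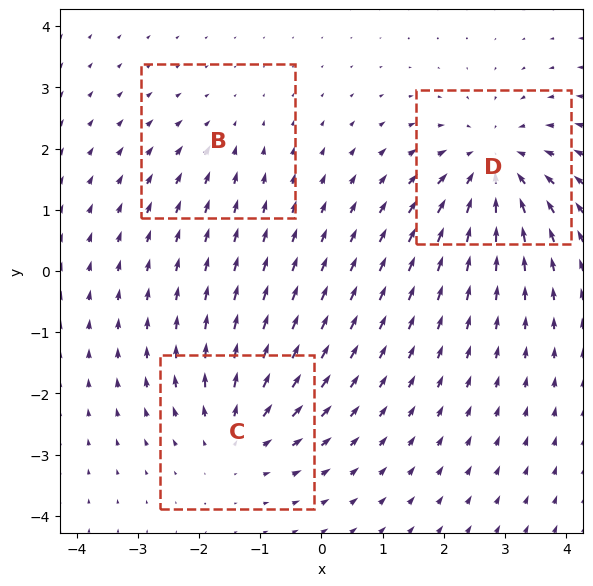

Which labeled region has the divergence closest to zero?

B

Divergence at each region's feature centre — B: about -2, C: about +3, D: about -4. Region B is closest to zero.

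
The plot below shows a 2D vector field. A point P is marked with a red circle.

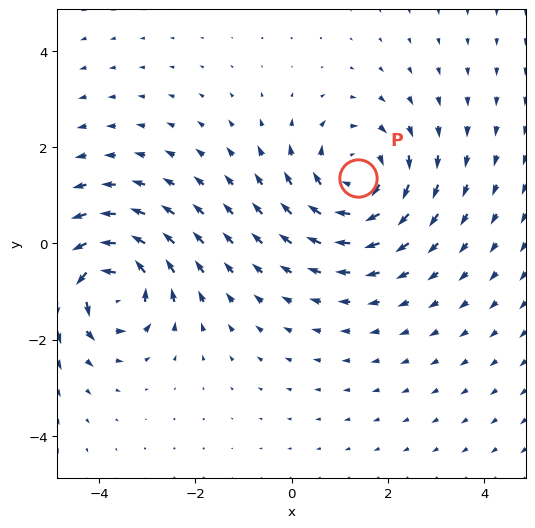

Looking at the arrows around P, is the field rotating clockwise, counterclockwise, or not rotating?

Near P at (1.4, 1.4) the arrows circulate clockwise. The curl (z-component) there is about -4; negative curl means clockwise rotation.

clockwise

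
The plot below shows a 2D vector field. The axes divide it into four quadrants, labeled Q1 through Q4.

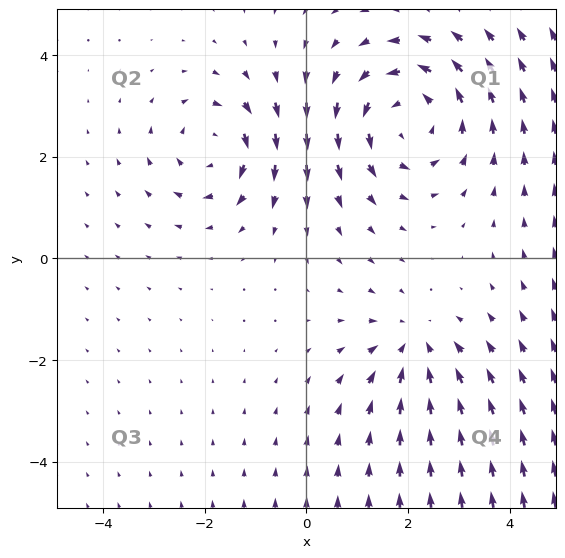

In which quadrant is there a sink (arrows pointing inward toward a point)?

The sink sits at approximately (2.1, -1.7), which lies in quadrant Q4. The divergence there is about -3, negative as expected for a sink.

Q4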